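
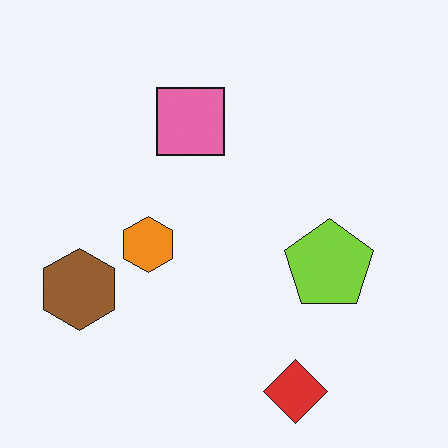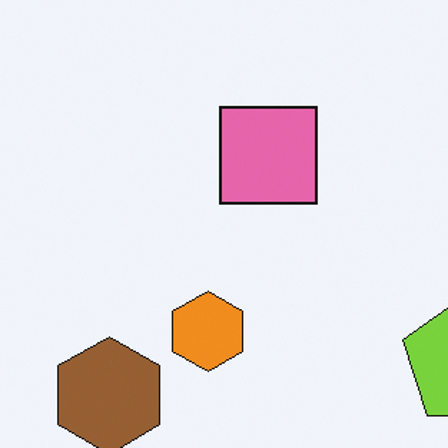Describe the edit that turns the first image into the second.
The second image is the first cropped to a modestly smaller region and rescaled.

The visible shapes are larger and the field of view is narrower; shapes near the original edges may be partly or wholly outside the frame — a crop-and-rescale.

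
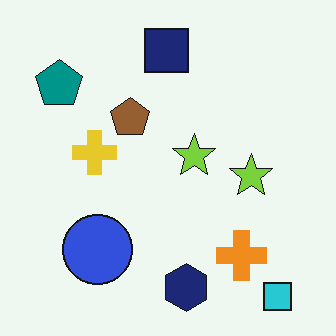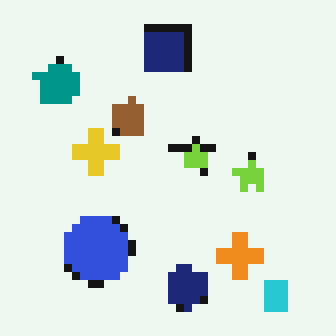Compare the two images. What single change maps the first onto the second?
It was moderately pixelated.

Shapes are reduced to large square blocks; fine edges and outlines are lost — a downscale-then-upscale (mosaic) effect.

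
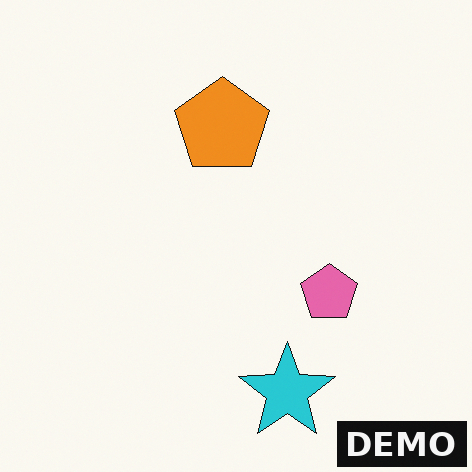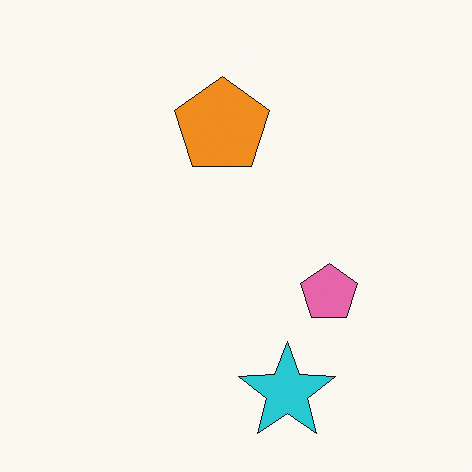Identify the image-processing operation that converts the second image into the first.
The transformation is: watermarked with the text "DEMO" in the lower-right corner.

A dark label reading "DEMO" appears in the lower-right corner.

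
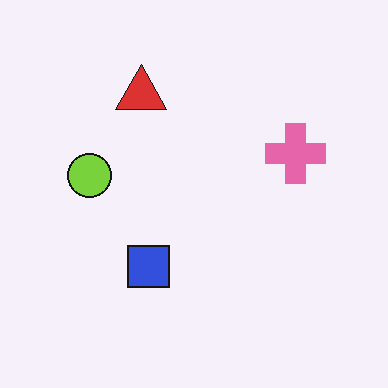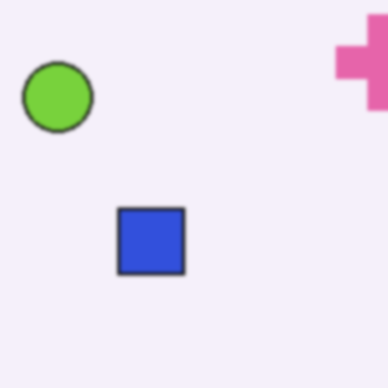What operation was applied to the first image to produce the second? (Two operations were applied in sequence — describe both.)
The second image is the first cropped slightly and scaled back up, then slightly softened.

The visible shapes are larger and the field of view is narrower; shapes near the original edges may be partly or wholly outside the frame — a crop-and-rescale. Shape edges and outlines are uniformly softened across the whole image.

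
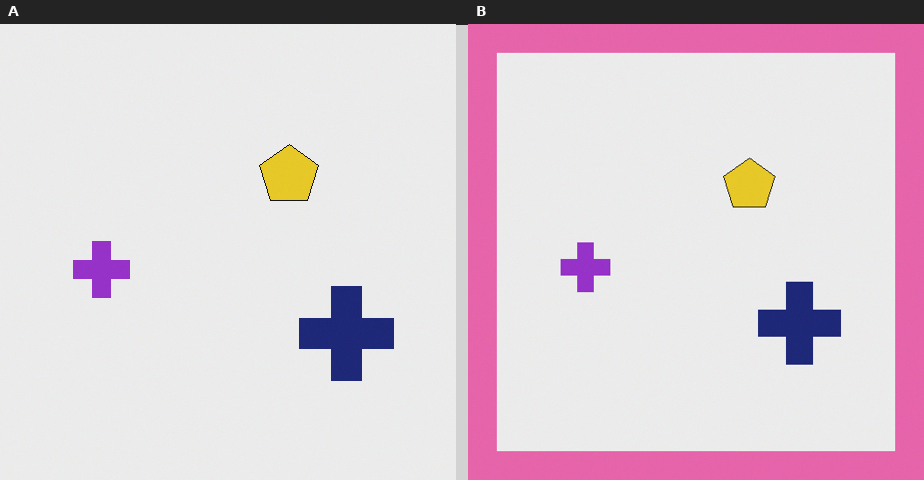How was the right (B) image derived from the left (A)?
The right (B) image is the left (A) framed with a pink border.

A solid pink frame runs around the edge of the right (B) image, with the content slightly shrunk inside it.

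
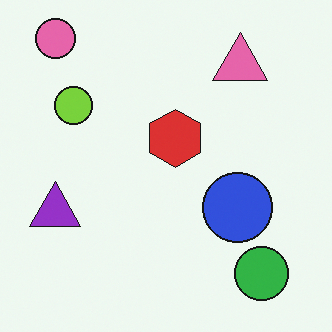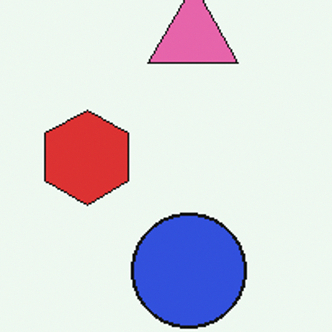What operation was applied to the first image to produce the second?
It was cropped to a noticeably smaller region and rescaled.

The visible shapes are larger and the field of view is narrower; shapes near the original edges may be partly or wholly outside the frame — a crop-and-rescale.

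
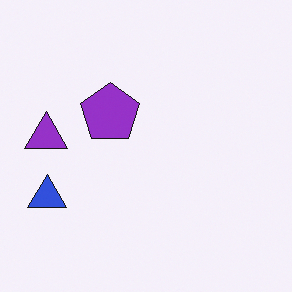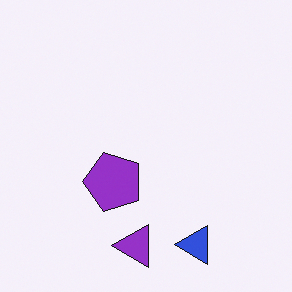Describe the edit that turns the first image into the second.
This is the original image rotated 90° counter-clockwise.

The blue triangle sits in the bottom-left of the first image and the bottom-right of the second — consistent with a whole-image 90° counter-clockwise rotation.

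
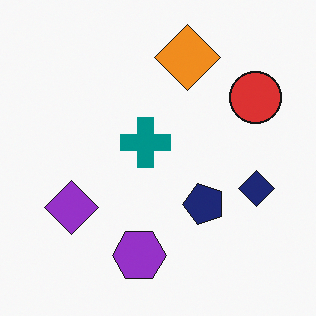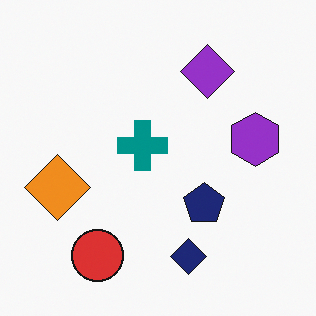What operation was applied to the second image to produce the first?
The first image is the second transposed (reflected across the top-left ↔ bottom-right diagonal).

Shapes have swapped their row and column positions — what was in the top-right is now in the bottom-left — a diagonal reflection.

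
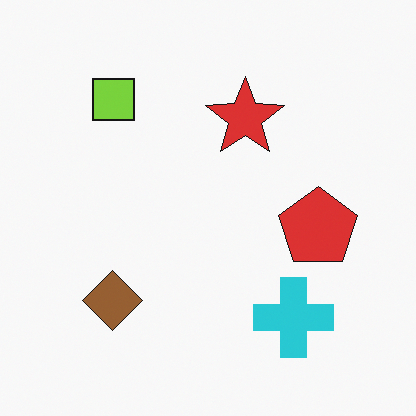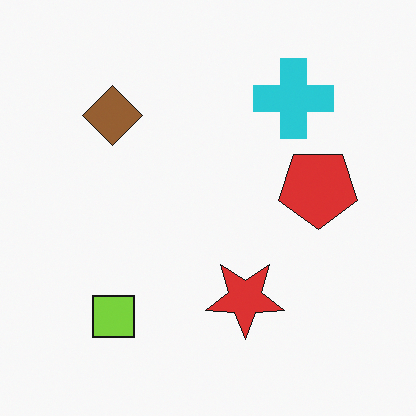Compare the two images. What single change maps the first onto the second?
This is the original image flipped vertically (top ↔ bottom).

The lime square is in the top-left of the first image and the bottom-left of the second — shapes on opposite sides of the horizontal midline have swapped in a mirror flip.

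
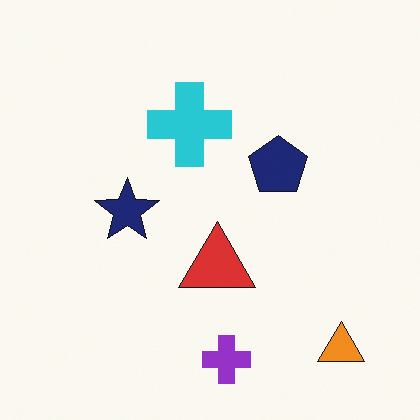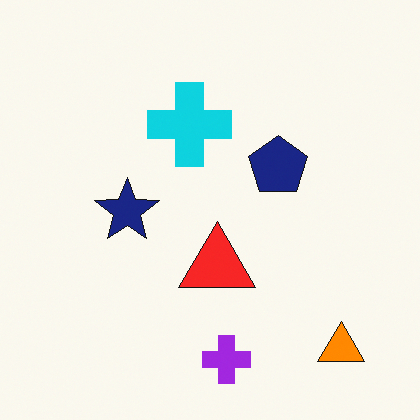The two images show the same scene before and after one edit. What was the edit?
The transformation is: slightly oversaturated.

All colors are more vivid — a global saturation change.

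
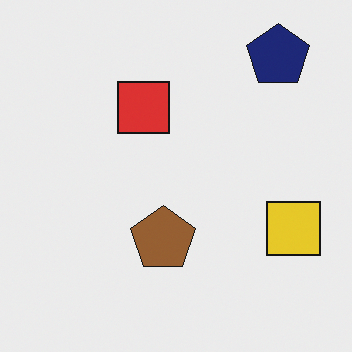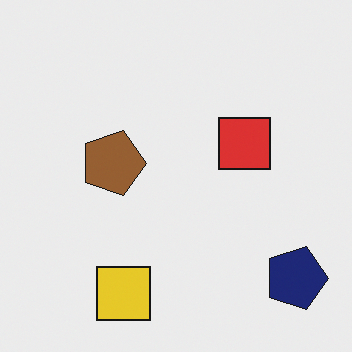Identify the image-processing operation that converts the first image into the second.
The second image is the first rotated 90° clockwise.

The navy pentagon sits in the top-right of the first image and the bottom-right of the second — consistent with a whole-image 90° clockwise rotation.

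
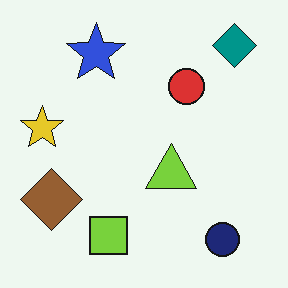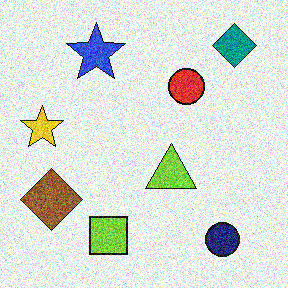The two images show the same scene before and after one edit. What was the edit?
The second image is the first degraded with a thick layer of grain.

Random speckle covers the whole image, including the flat background.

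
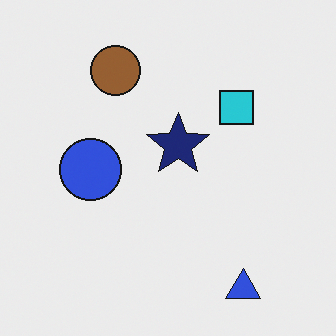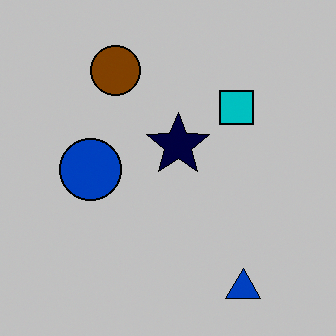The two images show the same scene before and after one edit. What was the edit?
Heavily posterized to just a handful of flat colors.

Each flat color has snapped to a coarser quantized level — most visibly, the near-white background has dropped to a flat grey.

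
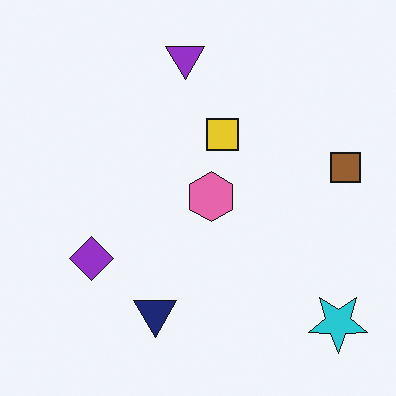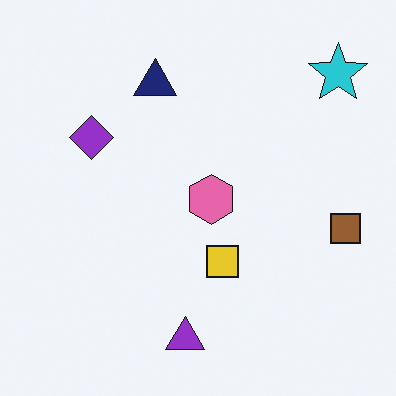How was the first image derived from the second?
This is the original image flipped vertically (top ↔ bottom).

The purple triangle is in the bottom of the second image and the top of the first — shapes on opposite sides of the horizontal midline have swapped in a mirror flip.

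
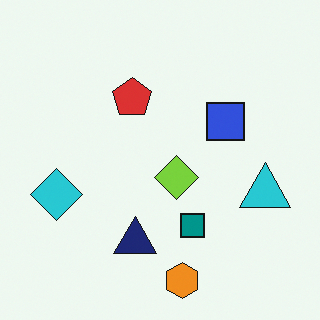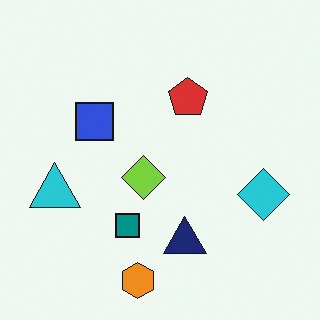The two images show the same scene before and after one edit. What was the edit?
The image was flipped horizontally (left ↔ right).

The cyan triangle is in the right of the first image and the left of the second — shapes on opposite sides of the vertical midline have swapped in a mirror flip.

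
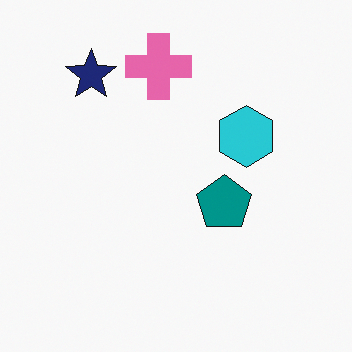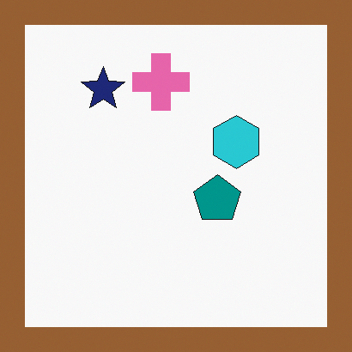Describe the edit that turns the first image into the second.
Framed with a brown border.

A solid brown frame runs around the edge of the second image, with the content slightly shrunk inside it.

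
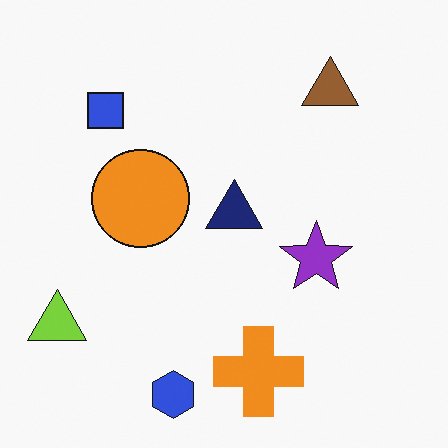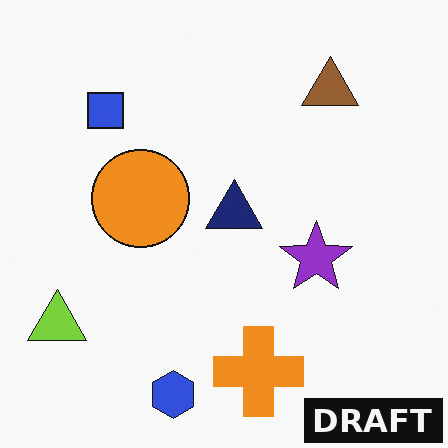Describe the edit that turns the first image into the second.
The image was watermarked with the text "DRAFT" in the lower-right corner.

A dark label reading "DRAFT" appears in the lower-right corner.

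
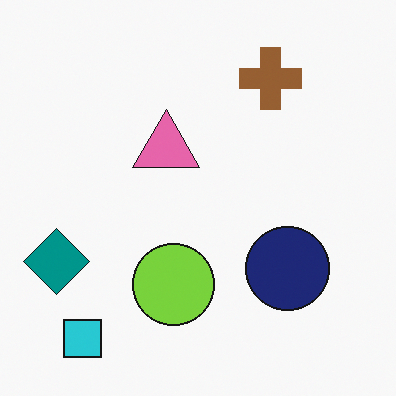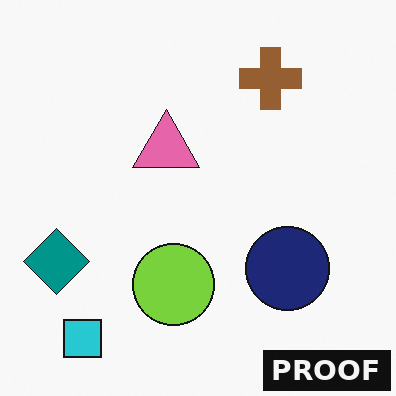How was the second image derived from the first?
Watermarked with the text "PROOF" in the lower-right corner.

A dark label reading "PROOF" appears in the lower-right corner.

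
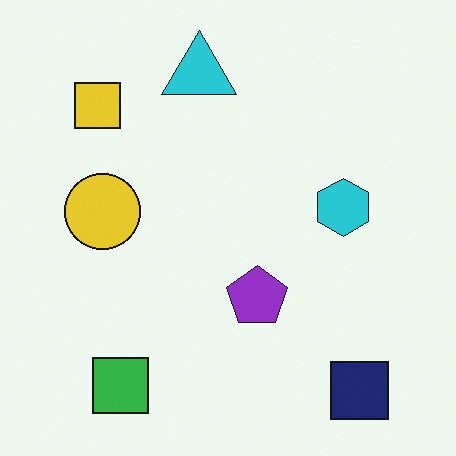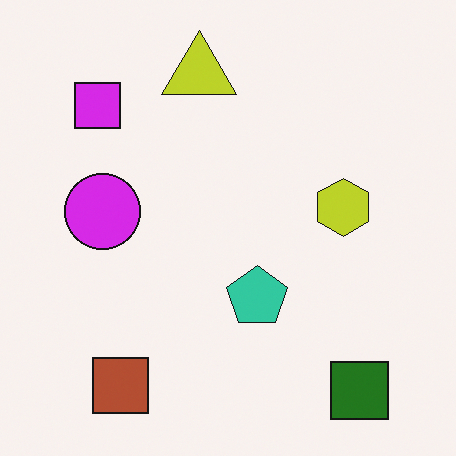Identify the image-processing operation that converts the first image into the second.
This is the original image hue-shifted by a large amount.

Every shape's color has rotated by the same amount around the hue wheel — a uniform hue shift.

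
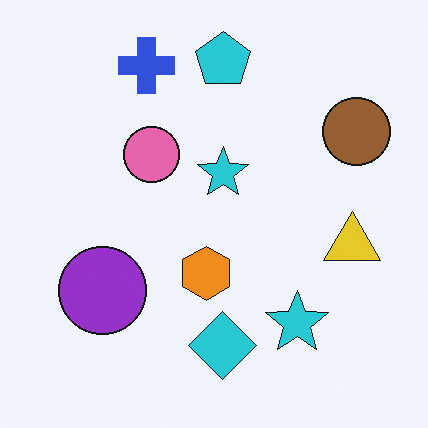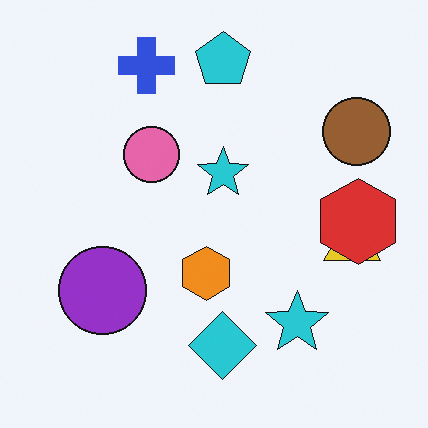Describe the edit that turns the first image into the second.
The image was overlaid with an additional red hexagon.

A red hexagon appears in the second image that is absent from the first.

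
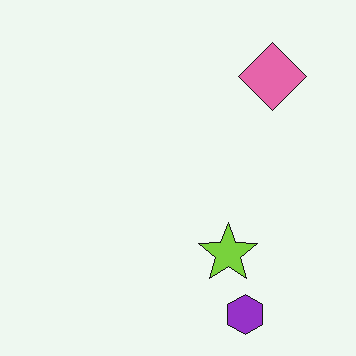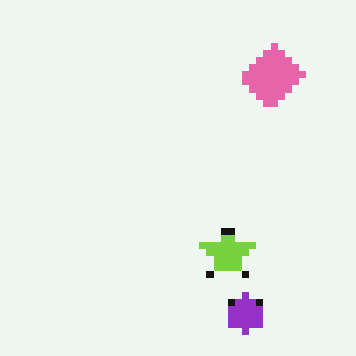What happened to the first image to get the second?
The second image is the first pixelated into visible square blocks.

Shapes are reduced to large square blocks; fine edges and outlines are lost — a downscale-then-upscale (mosaic) effect.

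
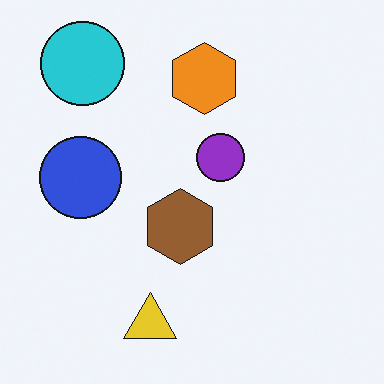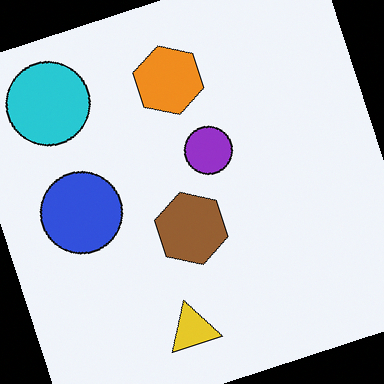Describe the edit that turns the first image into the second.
It was rotated counter-clockwise by a clearly visible amount.

Every shape is tilted by the same angle and the image corners show triangular fill wedges — a whole-image rotation by a non-right angle.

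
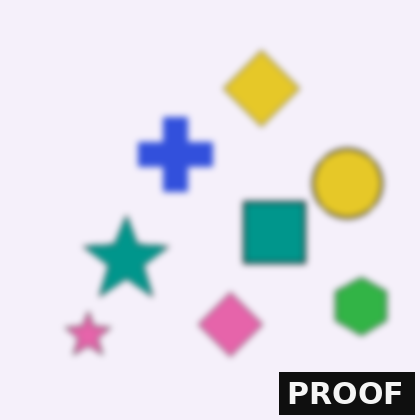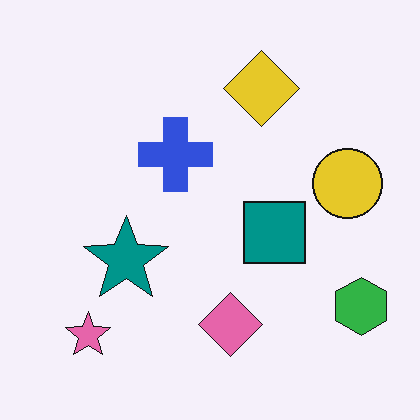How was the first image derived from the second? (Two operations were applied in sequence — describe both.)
Moderately blurred, then watermarked with the text "PROOF" in the lower-right corner.

Shape edges and outlines are uniformly softened across the whole image. A dark label reading "PROOF" appears in the lower-right corner.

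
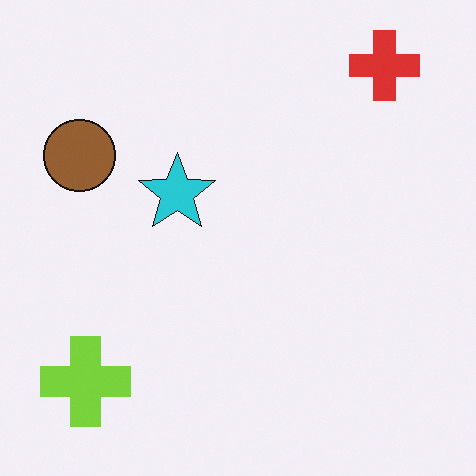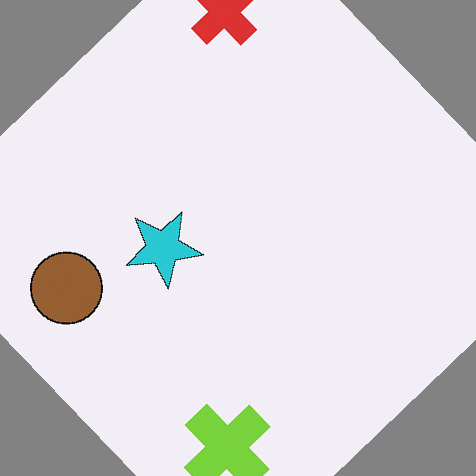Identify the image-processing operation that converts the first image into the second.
This is the original image rotated counter-clockwise by a large amount — several tens of degrees.

Every shape is tilted by the same angle and the image corners show triangular fill wedges — a whole-image rotation by a non-right angle.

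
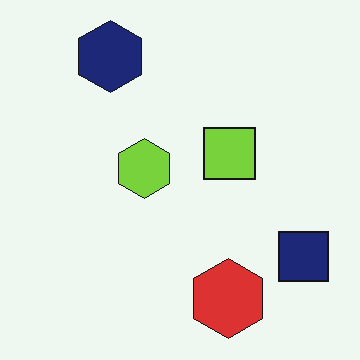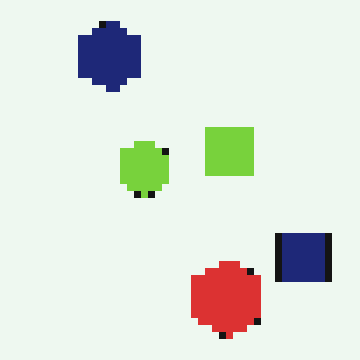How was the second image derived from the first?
The second image is the first pixelated into visible square blocks.

Shapes are reduced to large square blocks; fine edges and outlines are lost — a downscale-then-upscale (mosaic) effect.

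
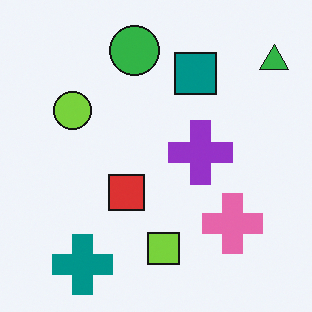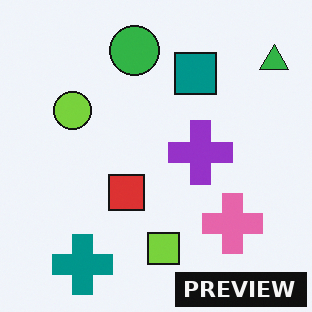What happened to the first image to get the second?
Watermarked with the text "PREVIEW" in the lower-right corner.

A dark label reading "PREVIEW" appears in the lower-right corner.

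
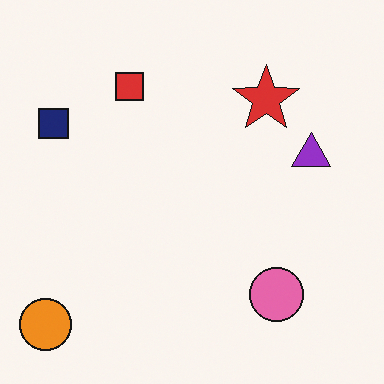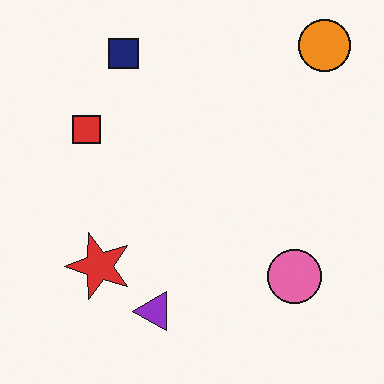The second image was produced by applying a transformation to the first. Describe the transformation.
Transposed (reflected across the top-left ↔ bottom-right diagonal).

Shapes have swapped their row and column positions — what was in the top-right is now in the bottom-left — a diagonal reflection.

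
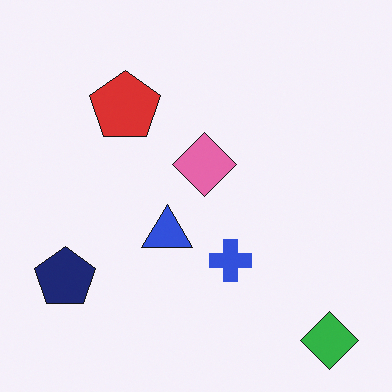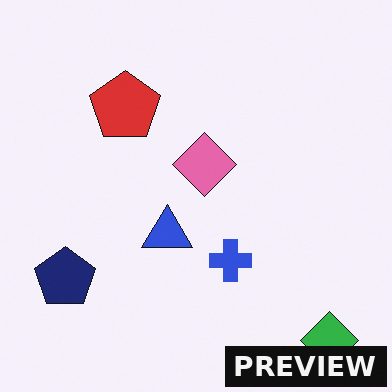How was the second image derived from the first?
It was watermarked with the text "PREVIEW" in the lower-right corner.

A dark label reading "PREVIEW" appears in the lower-right corner.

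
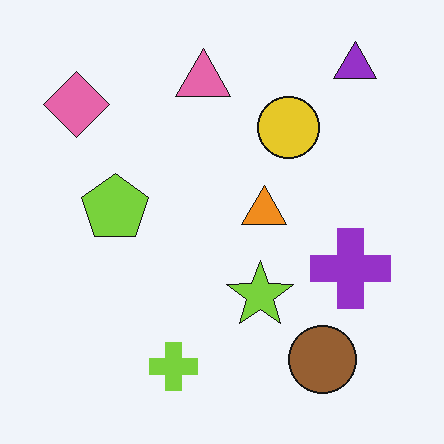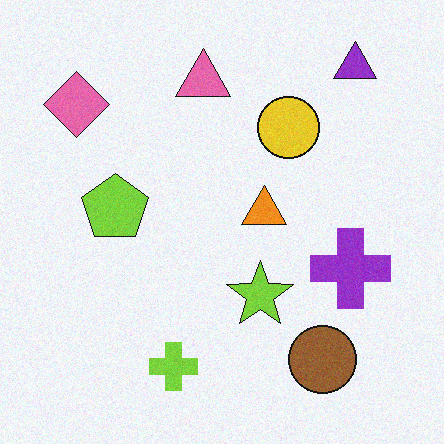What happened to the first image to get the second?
The transformation is: degraded with a light layer of grain.

Random speckle covers the whole image, including the flat background.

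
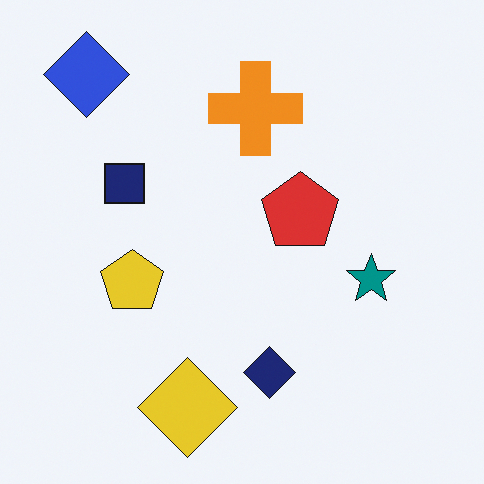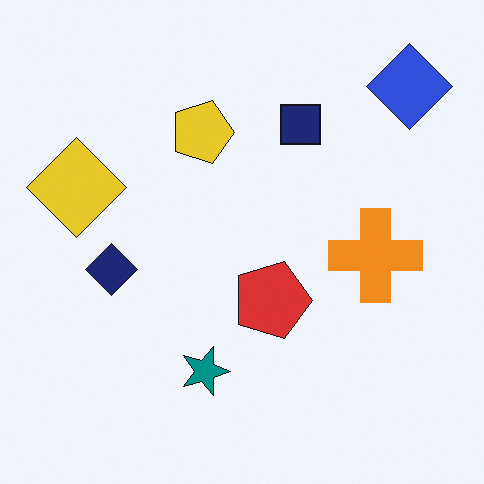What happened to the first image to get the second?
The image was rotated 90° clockwise.

The blue diamond sits in the top-left of the first image and the top-right of the second — consistent with a whole-image 90° clockwise rotation.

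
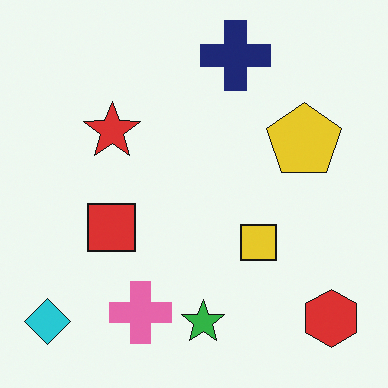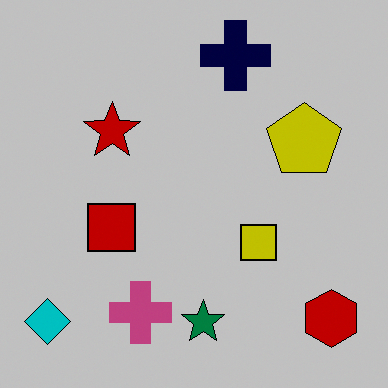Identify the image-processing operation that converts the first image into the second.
The image was aggressively posterized.

Each flat color has snapped to a coarser quantized level — most visibly, the near-white background has dropped to a flat grey.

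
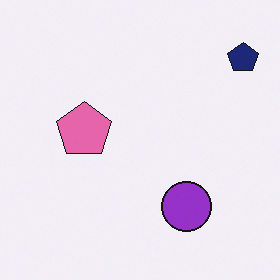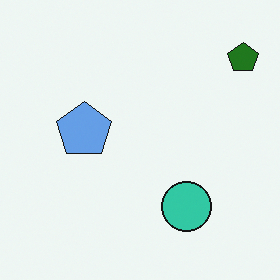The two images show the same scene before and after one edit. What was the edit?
Hue-shifted by a large amount.

Every shape's color has rotated by the same amount around the hue wheel — a uniform hue shift.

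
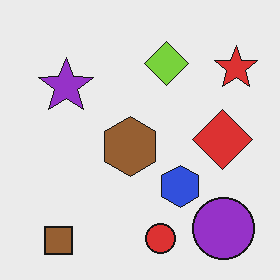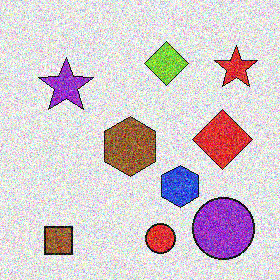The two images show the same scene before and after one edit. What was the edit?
It was degraded with a thick layer of grain.

Random speckle covers the whole image, including the flat background.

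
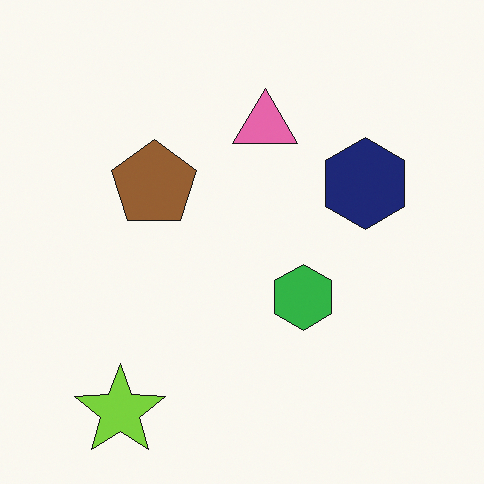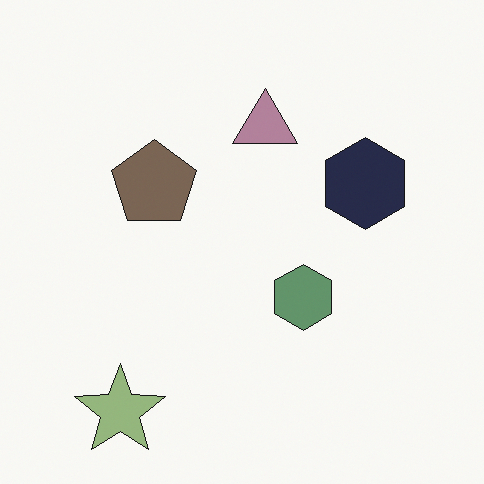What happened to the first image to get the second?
The transformation is: made much more muted (saturation change).

All colors are more muted and greyish — a global saturation change.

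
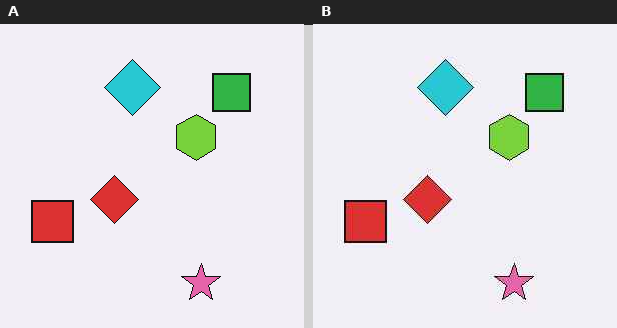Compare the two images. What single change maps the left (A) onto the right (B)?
JPEG-compressed with visible artifacts.

Blocky 8×8 compression artifacts appear around shape edges and the flat background shows ringing — characteristic JPEG degradation.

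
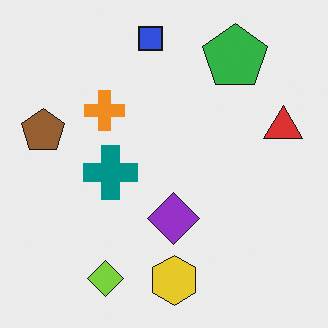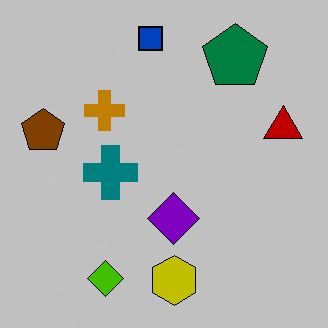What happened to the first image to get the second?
Heavily posterized to just a handful of flat colors.

Each flat color has snapped to a coarser quantized level — most visibly, the near-white background has dropped to a flat grey.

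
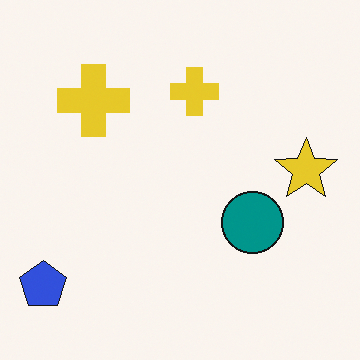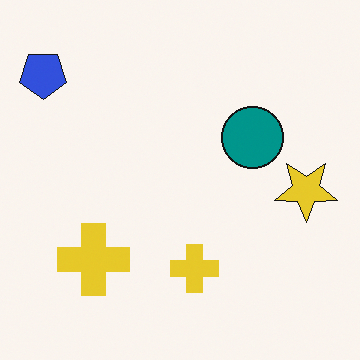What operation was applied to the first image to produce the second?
The transformation is: flipped vertically (top ↔ bottom).

The blue pentagon is in the bottom-left of the first image and the top-left of the second — shapes on opposite sides of the horizontal midline have swapped in a mirror flip.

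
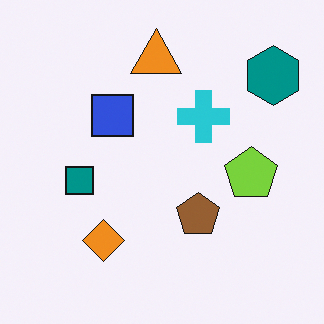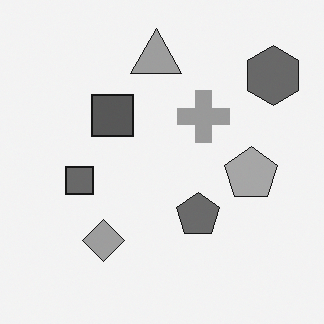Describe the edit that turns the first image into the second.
This is the original image converted to grayscale.

All color is removed — every shape is now a shade of grey.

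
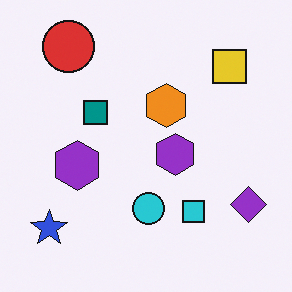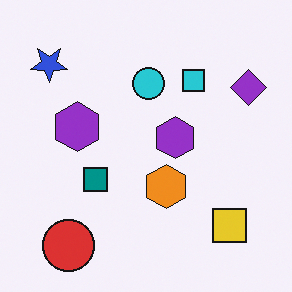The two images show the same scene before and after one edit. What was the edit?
The image was flipped vertically (top ↔ bottom).

The red circle is in the top-left of the first image and the bottom-left of the second — shapes on opposite sides of the horizontal midline have swapped in a mirror flip.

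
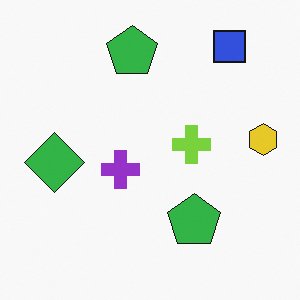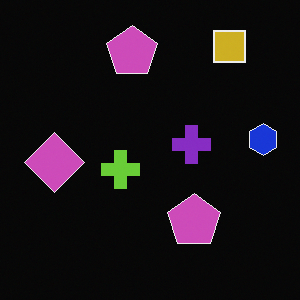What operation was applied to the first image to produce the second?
It was color-inverted (negative).

The light background has become dark and every shape's color is its complement — a photographic negative.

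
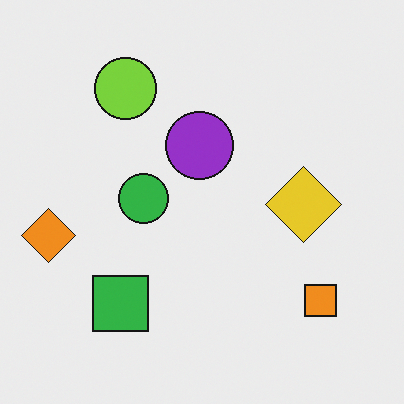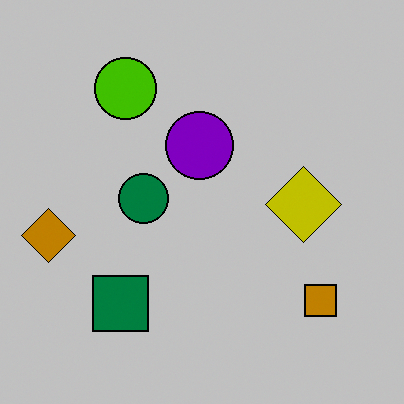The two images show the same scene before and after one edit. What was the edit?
It was heavily posterized to just a handful of flat colors.

Each flat color has snapped to a coarser quantized level — most visibly, the near-white background has dropped to a flat grey.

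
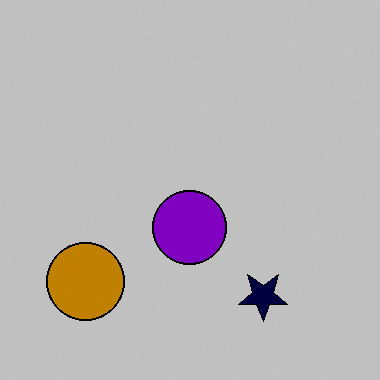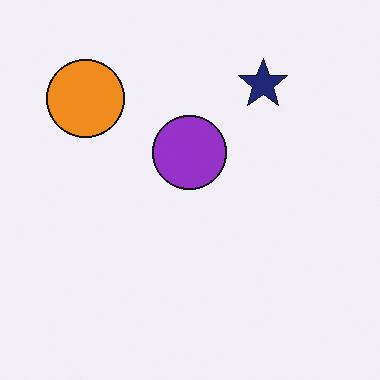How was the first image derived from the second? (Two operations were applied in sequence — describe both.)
This is the original image heavily posterized to just a handful of flat colors, then flipped vertically (top ↔ bottom).

Each flat color has snapped to a coarser quantized level — most visibly, the near-white background has dropped to a flat grey. The navy star is in the top-right of the second image and the bottom-right of the first — shapes on opposite sides of the horizontal midline have swapped in a mirror flip.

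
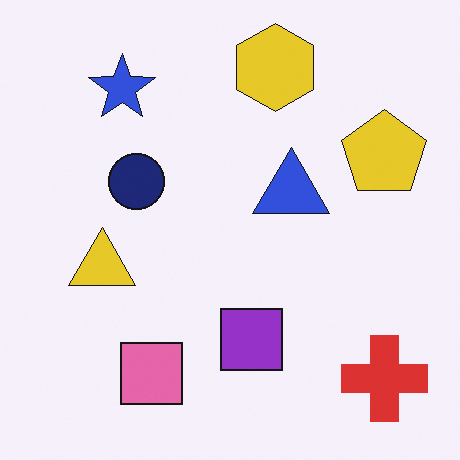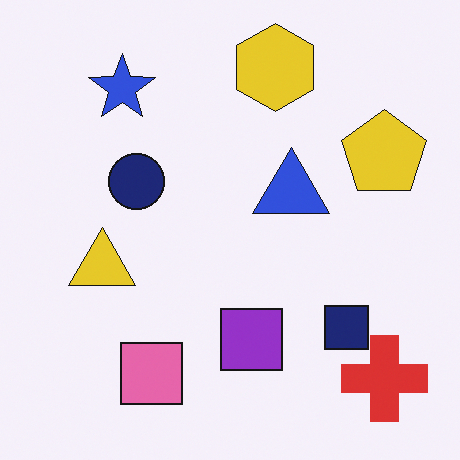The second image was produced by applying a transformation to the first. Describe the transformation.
Overlaid with an additional navy square.

A navy square appears in the second image that is absent from the first.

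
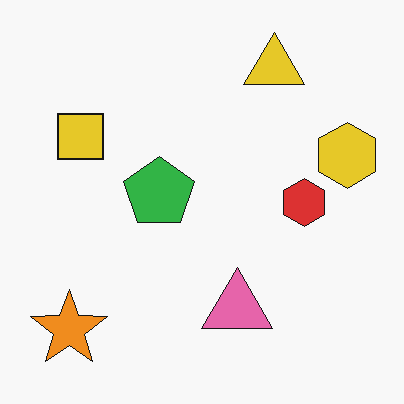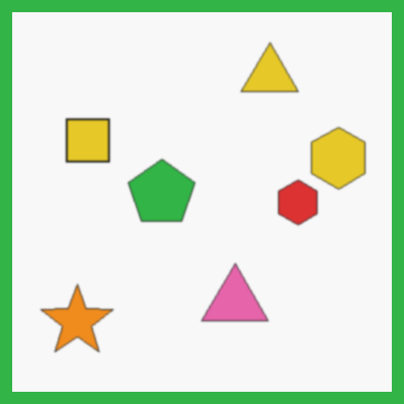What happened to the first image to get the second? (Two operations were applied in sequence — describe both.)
The second image is the first given a subtle gaussian blur, then framed with a green border.

Shape edges and outlines are uniformly softened across the whole image. A solid green frame runs around the edge of the second image, with the content slightly shrunk inside it.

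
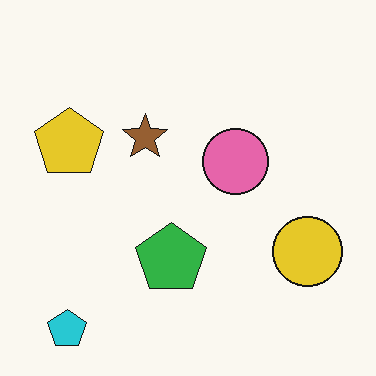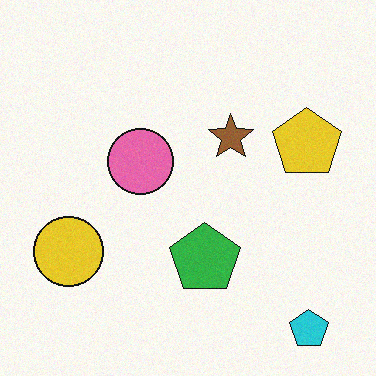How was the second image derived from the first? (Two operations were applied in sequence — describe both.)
The second image is the first degraded with light additive noise, then flipped horizontally (left ↔ right).

Random speckle covers the whole image, including the flat background. The cyan pentagon is in the bottom-left of the first image and the bottom-right of the second — shapes on opposite sides of the vertical midline have swapped in a mirror flip.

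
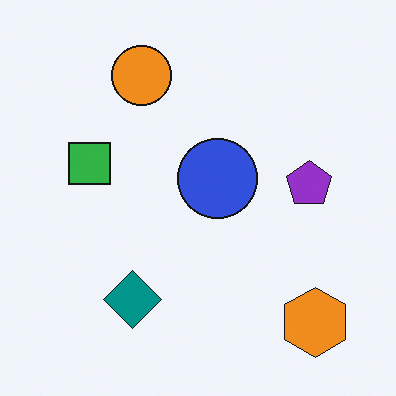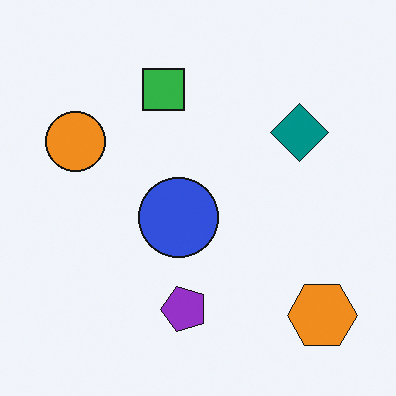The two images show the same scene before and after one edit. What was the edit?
The transformation is: transposed (reflected across the top-left ↔ bottom-right diagonal).

Shapes have swapped their row and column positions — what was in the top-right is now in the bottom-left — a diagonal reflection.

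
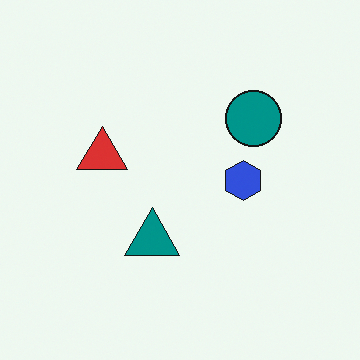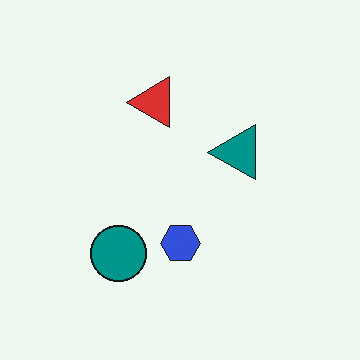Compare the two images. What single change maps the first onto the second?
It was transposed (reflected across the top-left ↔ bottom-right diagonal).

Shapes have swapped their row and column positions — what was in the top-right is now in the bottom-left — a diagonal reflection.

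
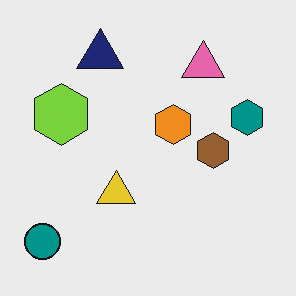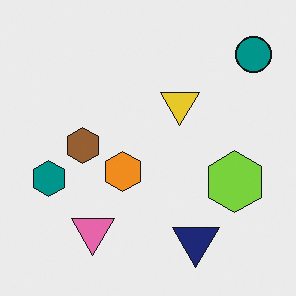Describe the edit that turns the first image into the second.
This is the original image rotated 180°.

The teal circle sits in the bottom-left of the first image and the top-right of the second — consistent with a whole-image 180° rotation.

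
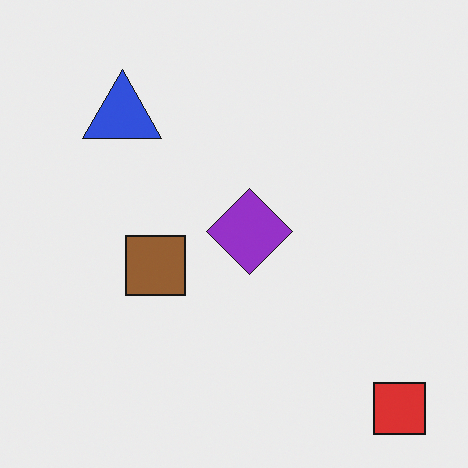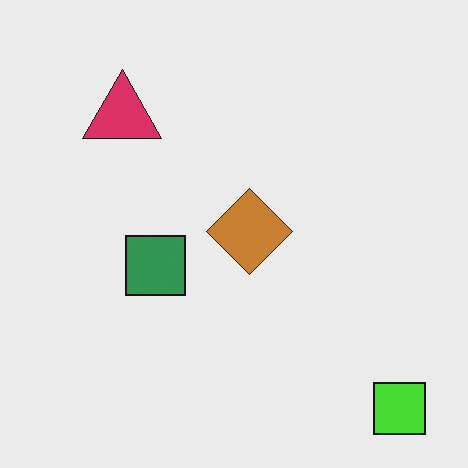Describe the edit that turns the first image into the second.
The image was hue-shifted noticeably.

Every shape's color has rotated by the same amount around the hue wheel — a uniform hue shift.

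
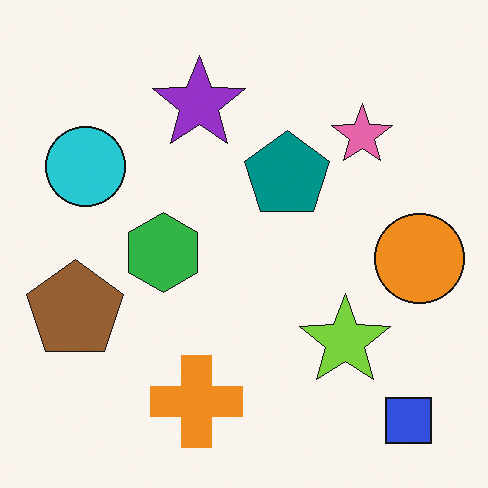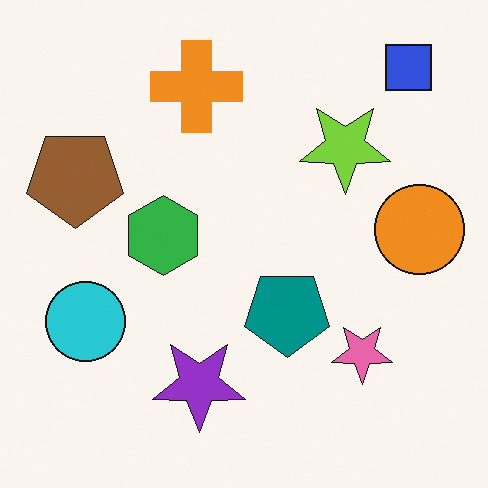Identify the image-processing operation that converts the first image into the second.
The second image is the first flipped vertically (top ↔ bottom).

The blue square is in the bottom-right of the first image and the top-right of the second — shapes on opposite sides of the horizontal midline have swapped in a mirror flip.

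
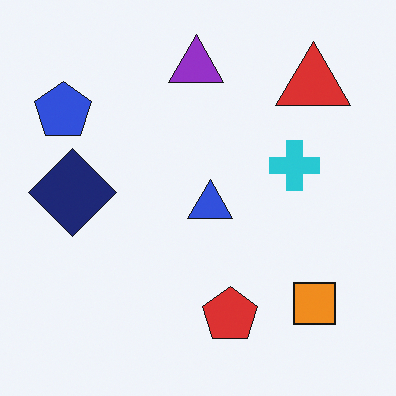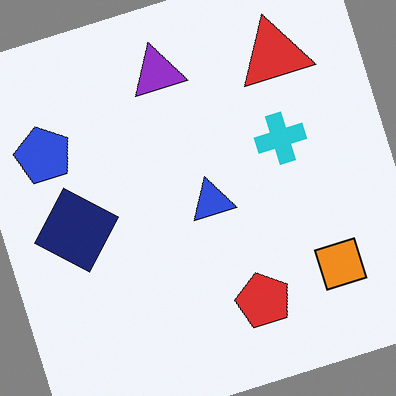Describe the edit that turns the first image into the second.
The image was rotated counter-clockwise by a clearly visible amount.

Every shape is tilted by the same angle and the image corners show triangular fill wedges — a whole-image rotation by a non-right angle.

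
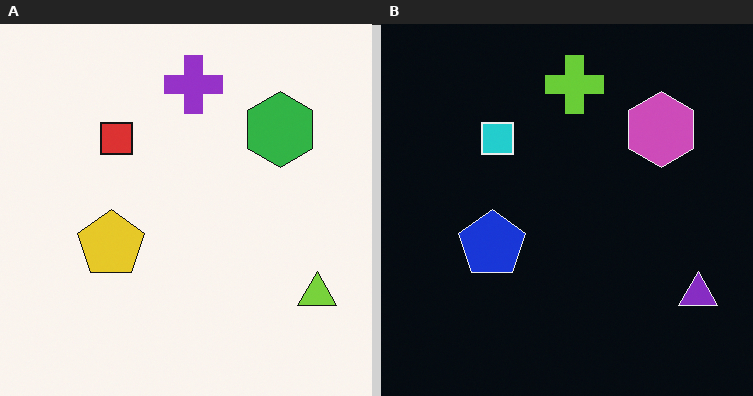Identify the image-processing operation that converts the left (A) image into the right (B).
The transformation is: color-inverted (negative).

The light background has become dark and every shape's color is its complement — a photographic negative.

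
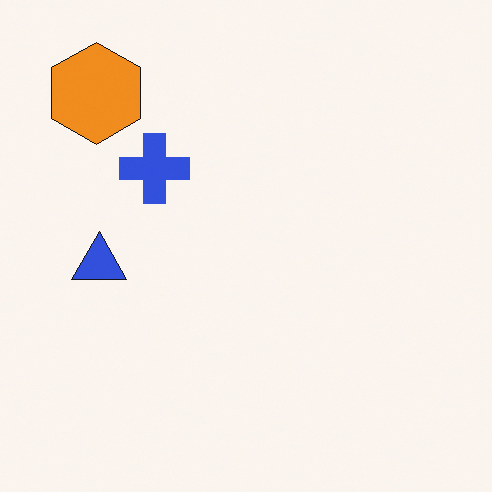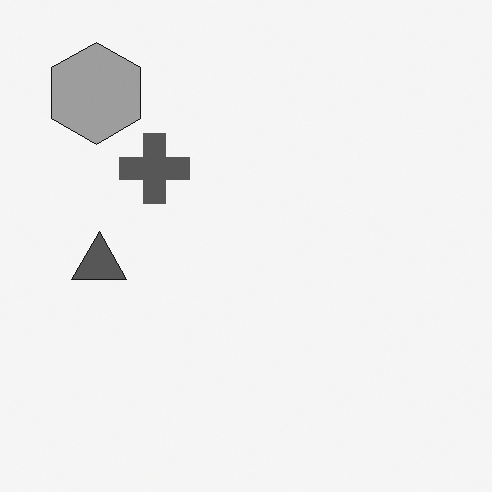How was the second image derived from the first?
It was converted to grayscale.

All color is removed — every shape is now a shade of grey.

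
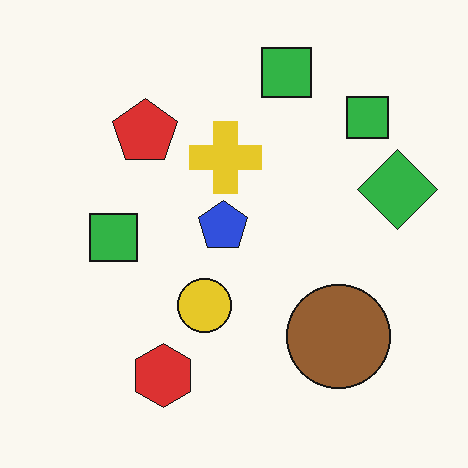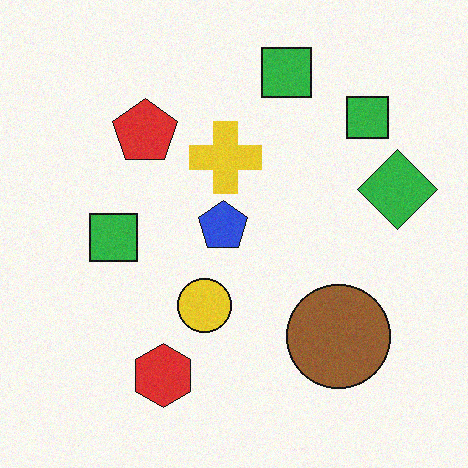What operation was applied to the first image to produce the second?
This is the original image degraded with light additive noise.

Random speckle covers the whole image, including the flat background.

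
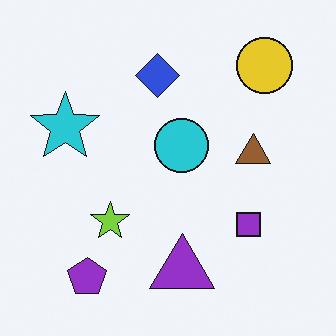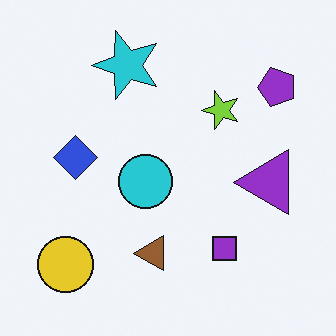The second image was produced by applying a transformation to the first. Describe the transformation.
It was transposed (reflected across the top-left ↔ bottom-right diagonal).

Shapes have swapped their row and column positions — what was in the top-right is now in the bottom-left — a diagonal reflection.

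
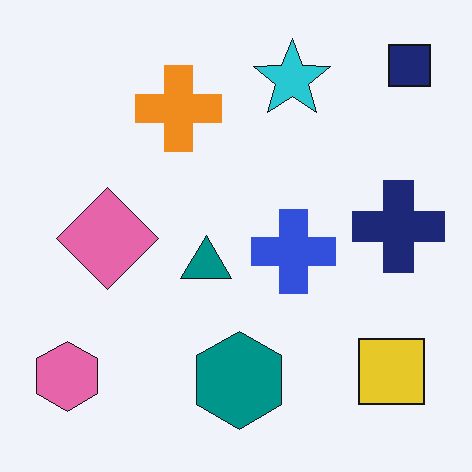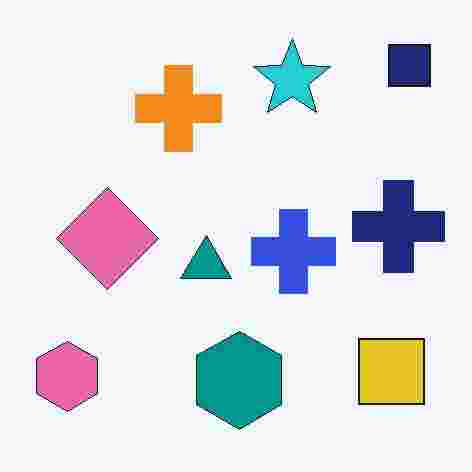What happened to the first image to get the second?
The second image is the first heavily JPEG-compressed with obvious blocking artifacts.

Blocky 8×8 compression artifacts appear around shape edges and the flat background shows ringing — characteristic JPEG degradation.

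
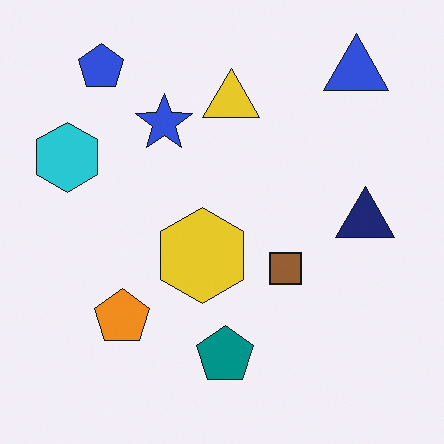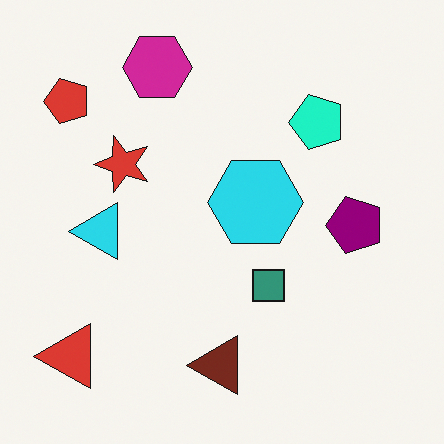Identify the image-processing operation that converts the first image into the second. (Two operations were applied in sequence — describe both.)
The second image is the first transposed (reflected across the top-left ↔ bottom-right diagonal), then hue-shifted through roughly a third of the color wheel.

Shapes have swapped their row and column positions — what was in the top-right is now in the bottom-left — a diagonal reflection. Every shape's color has rotated by the same amount around the hue wheel — a uniform hue shift.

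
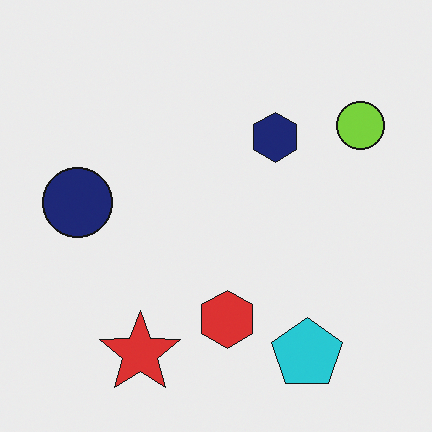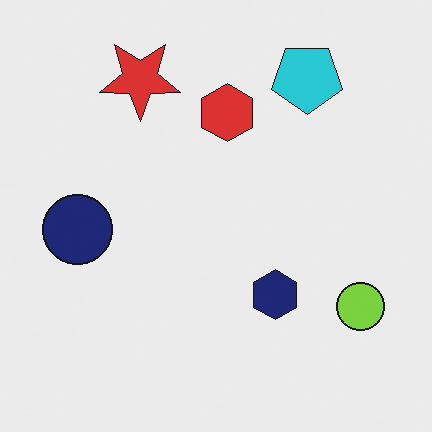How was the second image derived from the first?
Flipped vertically (top ↔ bottom).

The cyan pentagon is in the bottom-right of the first image and the top-right of the second — shapes on opposite sides of the horizontal midline have swapped in a mirror flip.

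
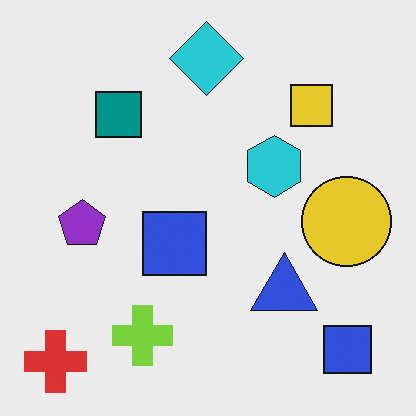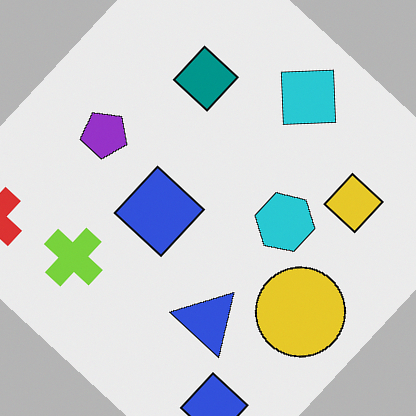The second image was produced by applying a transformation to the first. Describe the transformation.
Rotated clockwise by a large amount — several tens of degrees.

Every shape is tilted by the same angle and the image corners show triangular fill wedges — a whole-image rotation by a non-right angle.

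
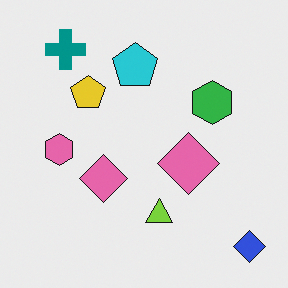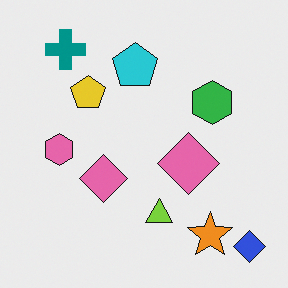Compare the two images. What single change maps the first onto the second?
The transformation is: overlaid with an additional orange star.

An orange star appears in the second image that is absent from the first.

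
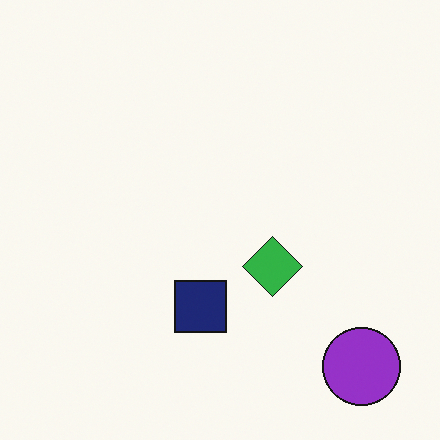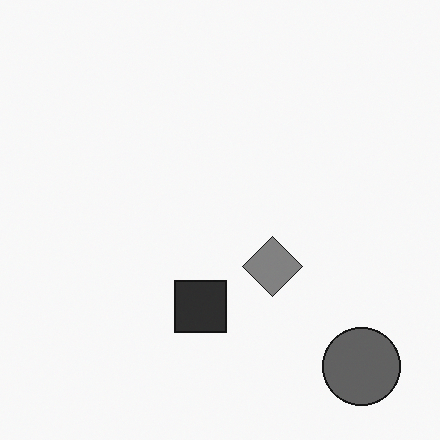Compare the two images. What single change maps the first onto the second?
It was converted to grayscale.

All color is removed — every shape is now a shade of grey.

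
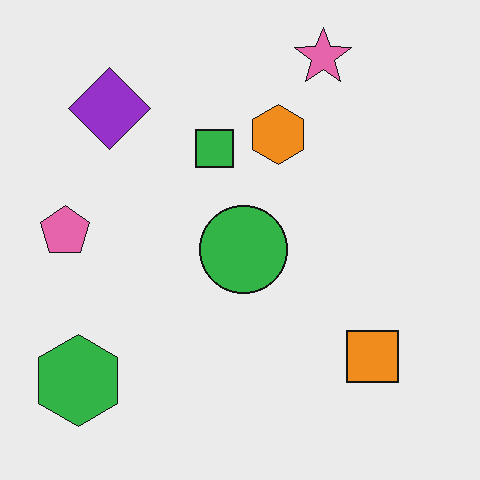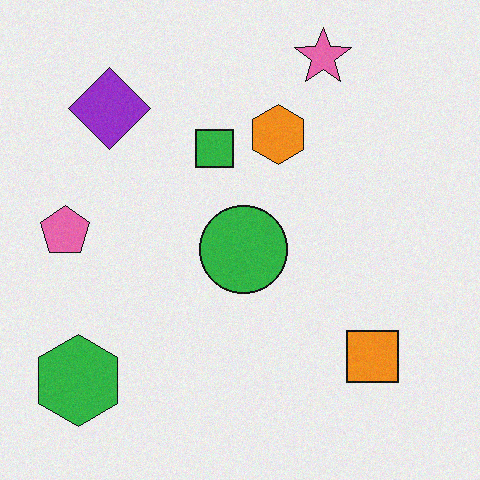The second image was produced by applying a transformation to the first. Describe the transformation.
The image was degraded with subtle gaussian noise.

Random speckle covers the whole image, including the flat background.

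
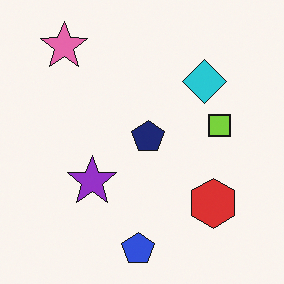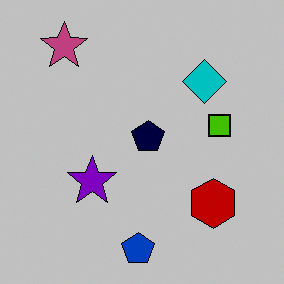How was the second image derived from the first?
The transformation is: aggressively posterized.

Each flat color has snapped to a coarser quantized level — most visibly, the near-white background has dropped to a flat grey.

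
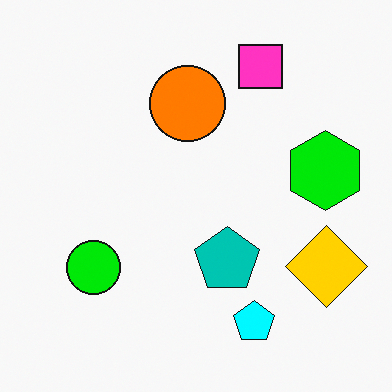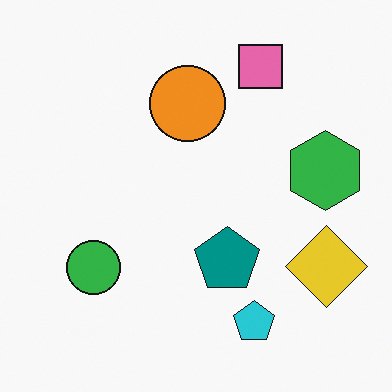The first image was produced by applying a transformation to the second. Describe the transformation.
The first image is the second made much more vivid (saturation change).

All colors are more vivid — a global saturation change.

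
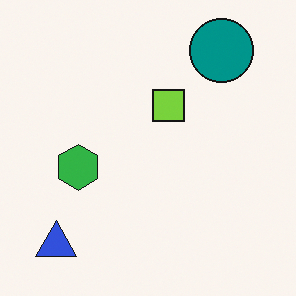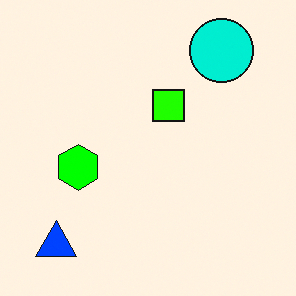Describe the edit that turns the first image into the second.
The second image is the first heavily oversaturated.

All colors are more vivid — a global saturation change.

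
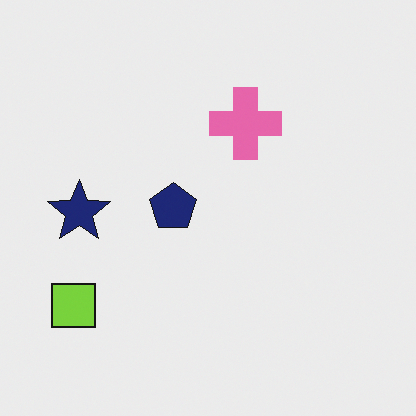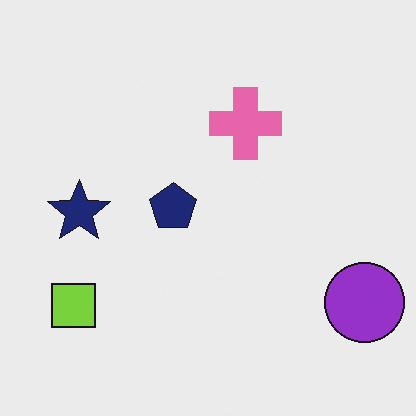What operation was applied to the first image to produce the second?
It was overlaid with an additional purple circle.

A purple circle appears in the second image that is absent from the first.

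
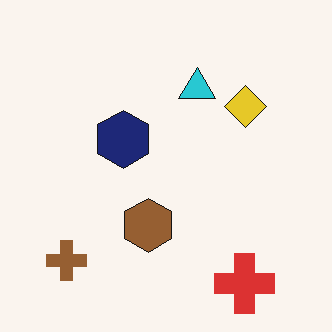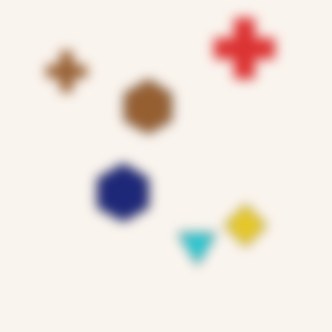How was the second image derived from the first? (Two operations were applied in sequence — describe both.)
This is the original image heavily blurred, then flipped vertically (top ↔ bottom).

Shape edges and outlines are uniformly softened across the whole image. The red cross is in the bottom-right of the first image and the top-right of the second — shapes on opposite sides of the horizontal midline have swapped in a mirror flip.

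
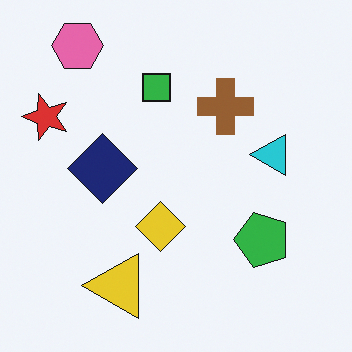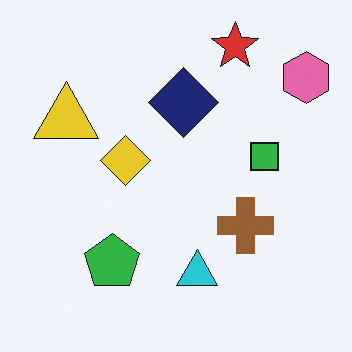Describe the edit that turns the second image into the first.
Rotated 90° counter-clockwise.

The pink hexagon sits in the top-right of the second image and the top-left of the first — consistent with a whole-image 90° counter-clockwise rotation.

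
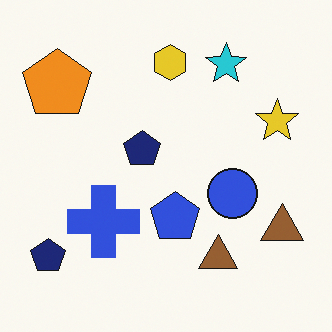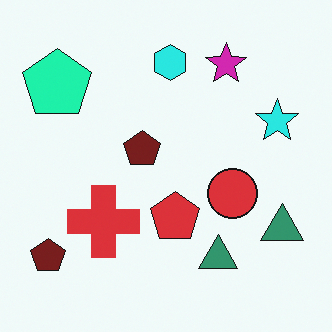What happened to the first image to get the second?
The image was hue-shifted noticeably.

Every shape's color has rotated by the same amount around the hue wheel — a uniform hue shift.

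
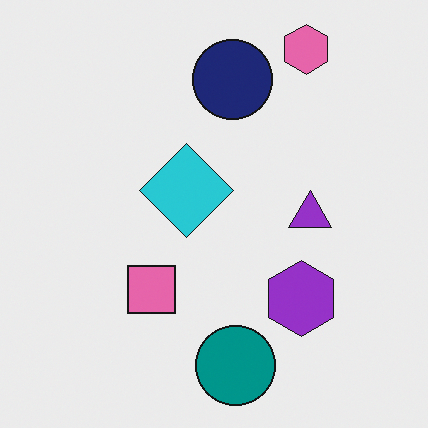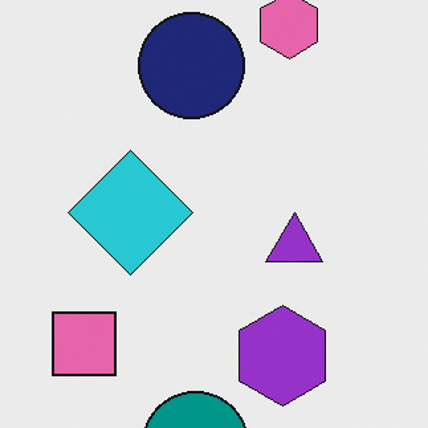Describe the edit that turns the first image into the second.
Cropped to a modestly smaller region and rescaled.

The visible shapes are larger and the field of view is narrower; shapes near the original edges may be partly or wholly outside the frame — a crop-and-rescale.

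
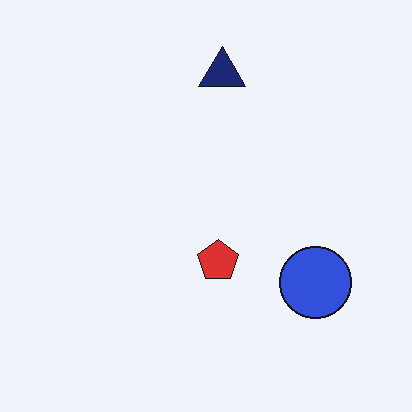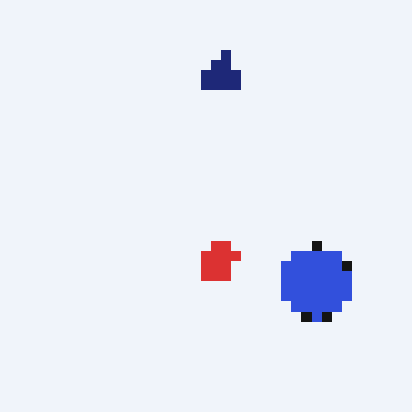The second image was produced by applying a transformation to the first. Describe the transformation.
The image was heavily pixelated into large blocks.

Shapes are reduced to large square blocks; fine edges and outlines are lost — a downscale-then-upscale (mosaic) effect.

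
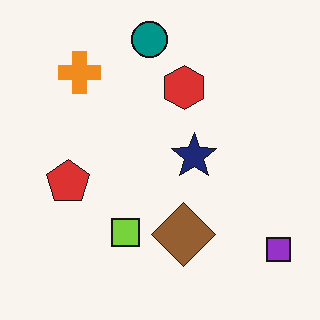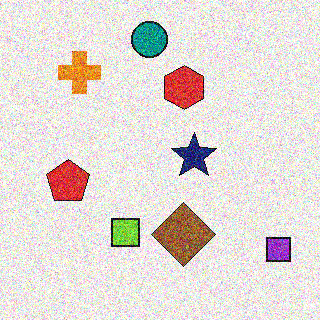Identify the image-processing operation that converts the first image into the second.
Degraded with a thick layer of grain.

Random speckle covers the whole image, including the flat background.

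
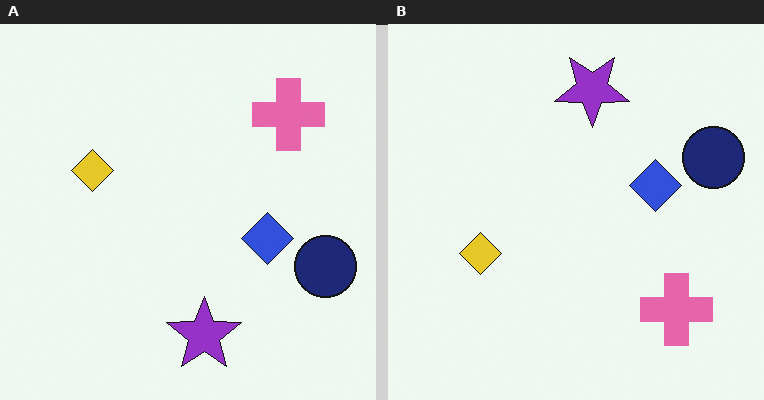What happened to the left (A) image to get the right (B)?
Flipped vertically (top ↔ bottom).

The purple star is in the bottom of the left (A) image and the top of the right (B) — shapes on opposite sides of the horizontal midline have swapped in a mirror flip.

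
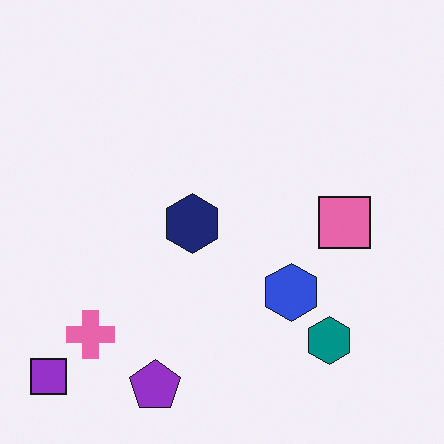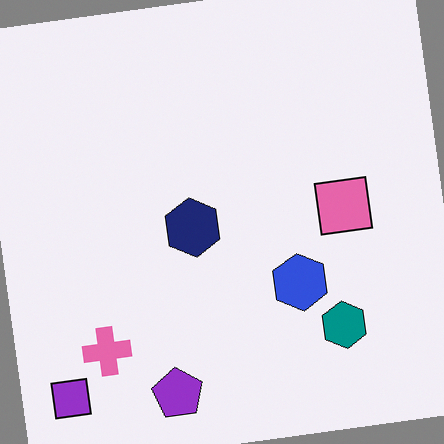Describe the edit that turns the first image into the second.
It was rotated counter-clockwise by a slight angle.

Every shape is tilted by the same angle and the image corners show triangular fill wedges — a whole-image rotation by a non-right angle.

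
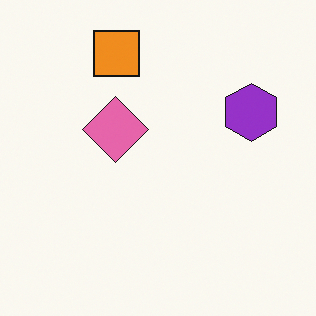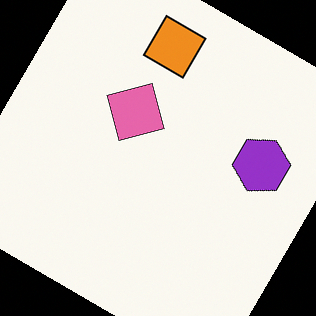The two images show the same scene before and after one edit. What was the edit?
This is the original image rotated clockwise by a large amount — several tens of degrees.

Every shape is tilted by the same angle and the image corners show triangular fill wedges — a whole-image rotation by a non-right angle.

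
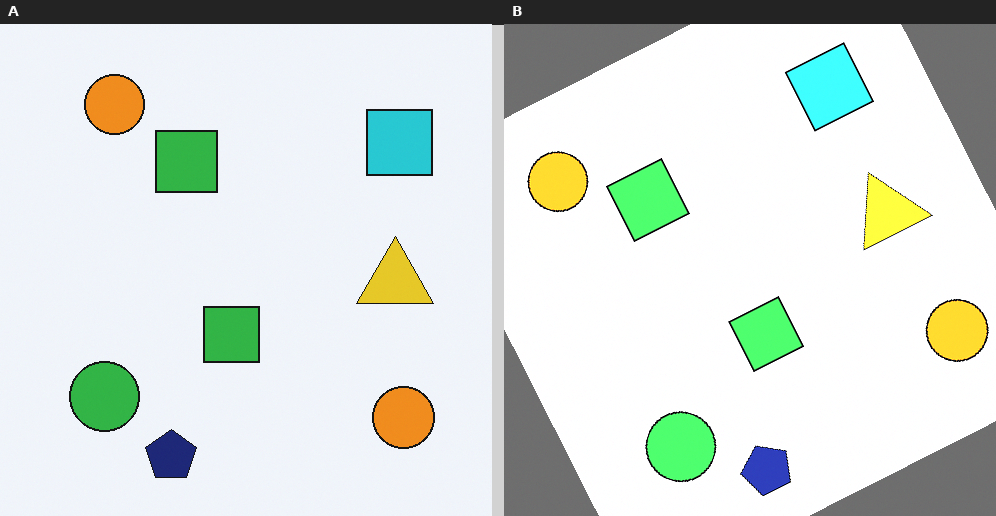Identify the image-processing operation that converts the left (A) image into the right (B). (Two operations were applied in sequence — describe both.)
The transformation is: rotated counter-clockwise by a clearly visible amount, then brightened a lot.

Every shape is tilted by the same angle and the image corners show triangular fill wedges — a whole-image rotation by a non-right angle. Every pixel — background and shapes alike — is uniformly brightened.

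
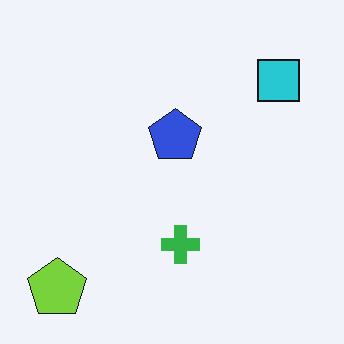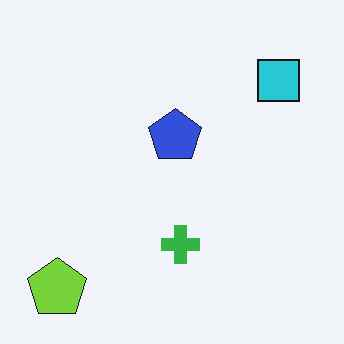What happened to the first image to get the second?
Given moderate JPEG compression.

Blocky 8×8 compression artifacts appear around shape edges and the flat background shows ringing — characteristic JPEG degradation.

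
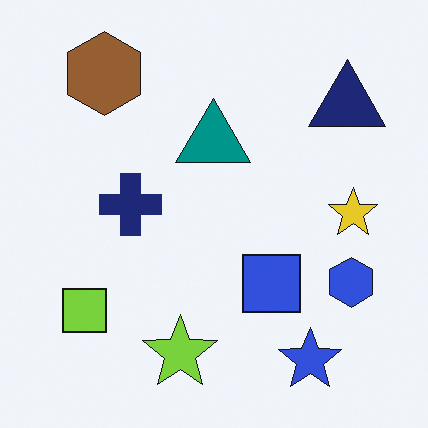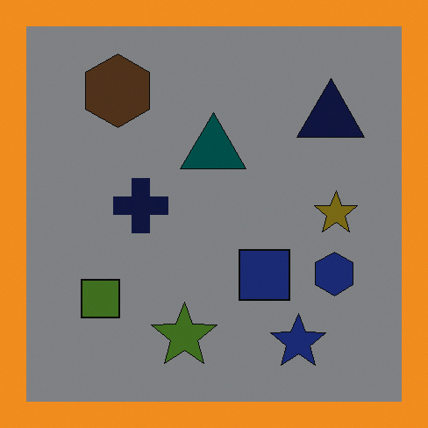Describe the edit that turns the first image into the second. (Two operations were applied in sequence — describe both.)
The image was darkened a lot, then framed with a orange border.

Every pixel — background and shapes alike — is uniformly darkened. A solid orange frame runs around the edge of the second image, with the content slightly shrunk inside it.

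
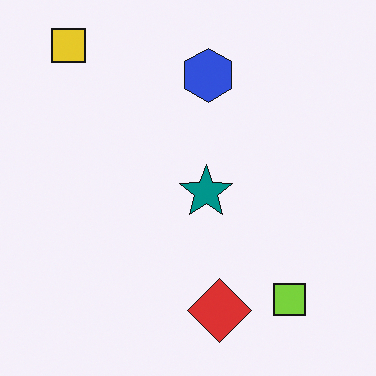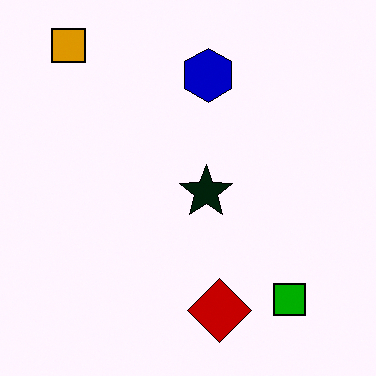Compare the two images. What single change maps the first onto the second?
This is the original image given much higher contrast.

Tones are pushed away from mid-grey across the whole image — a global contrast change.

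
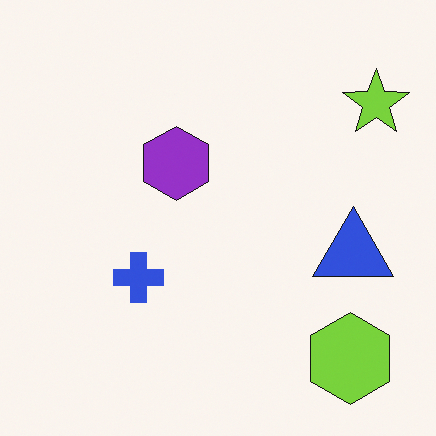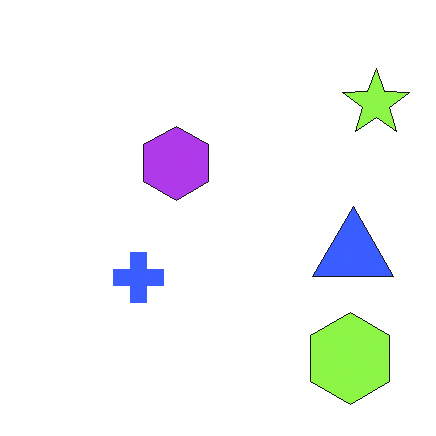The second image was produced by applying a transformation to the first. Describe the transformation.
This is the original image brightened a little.

Every pixel — background and shapes alike — is uniformly brightened.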